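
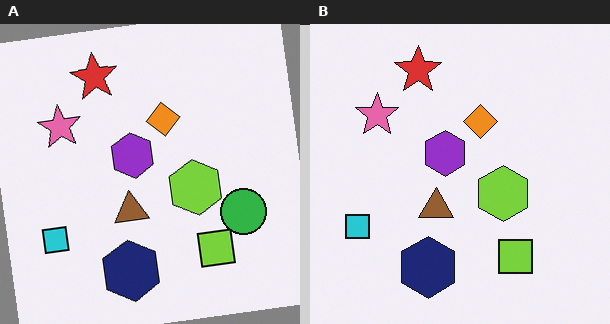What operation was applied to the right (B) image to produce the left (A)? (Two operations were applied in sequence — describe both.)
The image was rotated counter-clockwise by a slight angle, then overlaid with an additional green circle.

Every shape is tilted by the same angle and the image corners show triangular fill wedges — a whole-image rotation by a non-right angle. A green circle appears in the left (A) image that is absent from the right (B).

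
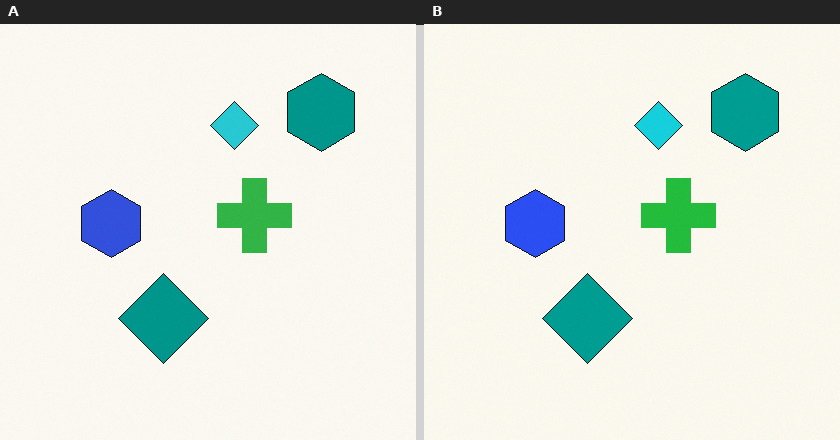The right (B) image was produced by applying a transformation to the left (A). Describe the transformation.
This is the original image slightly oversaturated.

All colors are more vivid — a global saturation change.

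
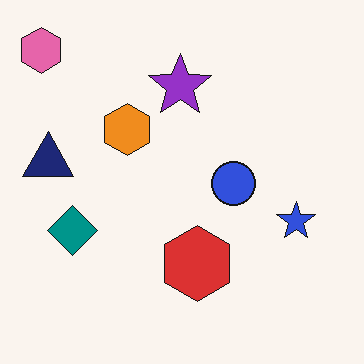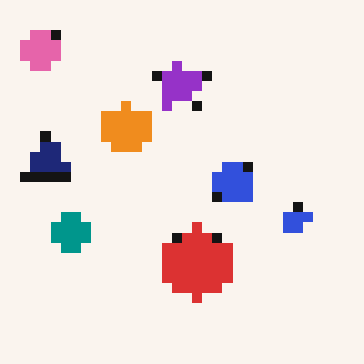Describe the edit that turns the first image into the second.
This is the original image heavily pixelated into large blocks.

Shapes are reduced to large square blocks; fine edges and outlines are lost — a downscale-then-upscale (mosaic) effect.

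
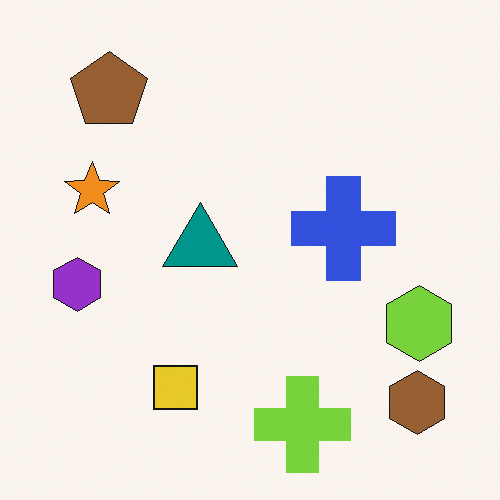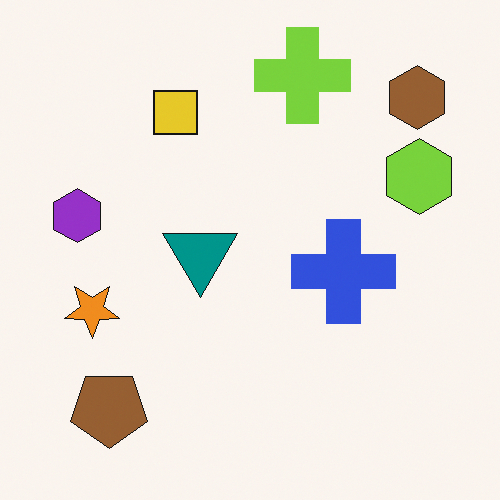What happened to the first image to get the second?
Flipped vertically (top ↔ bottom).

The lime cross is in the bottom of the first image and the top of the second — shapes on opposite sides of the horizontal midline have swapped in a mirror flip.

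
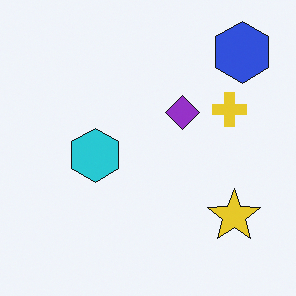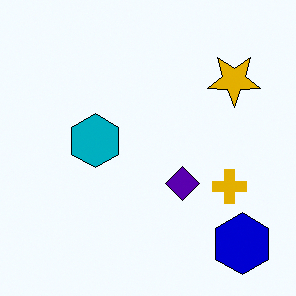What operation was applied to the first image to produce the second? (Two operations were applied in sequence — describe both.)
The image was flipped vertically (top ↔ bottom), then boosted in contrast.

The blue hexagon is in the top-right of the first image and the bottom-right of the second — shapes on opposite sides of the horizontal midline have swapped in a mirror flip. Tones are pushed away from mid-grey across the whole image — a global contrast change.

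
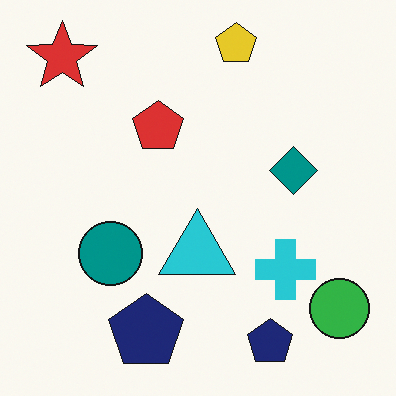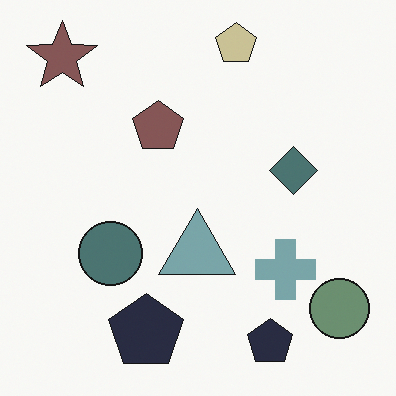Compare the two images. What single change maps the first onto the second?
The transformation is: heavily desaturated.

All colors are more muted and greyish — a global saturation change.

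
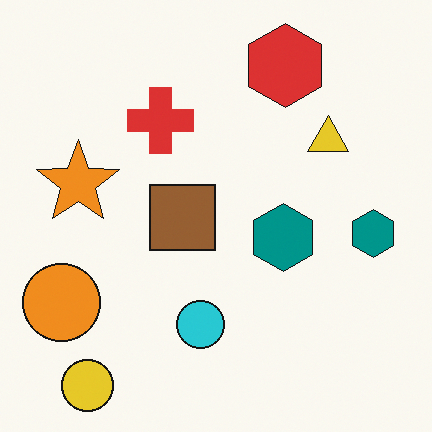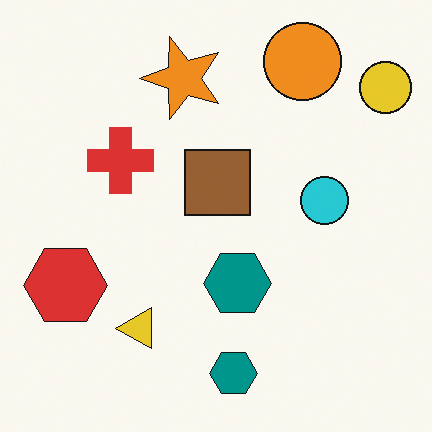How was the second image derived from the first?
It was transposed (reflected across the top-left ↔ bottom-right diagonal).

Shapes have swapped their row and column positions — what was in the top-right is now in the bottom-left — a diagonal reflection.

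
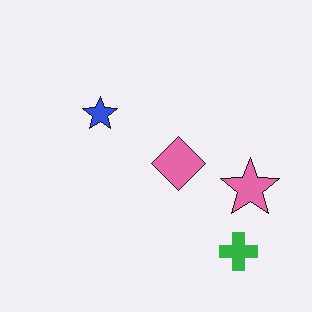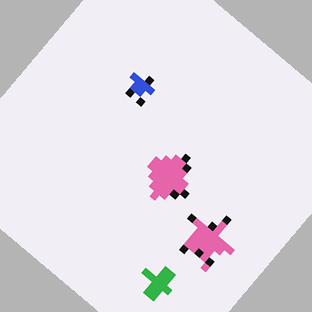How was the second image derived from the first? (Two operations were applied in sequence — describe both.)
The second image is the first pixelated into visible square blocks, then rotated clockwise by a large amount — several tens of degrees.

Shapes are reduced to large square blocks; fine edges and outlines are lost — a downscale-then-upscale (mosaic) effect. Every shape is tilted by the same angle and the image corners show triangular fill wedges — a whole-image rotation by a non-right angle.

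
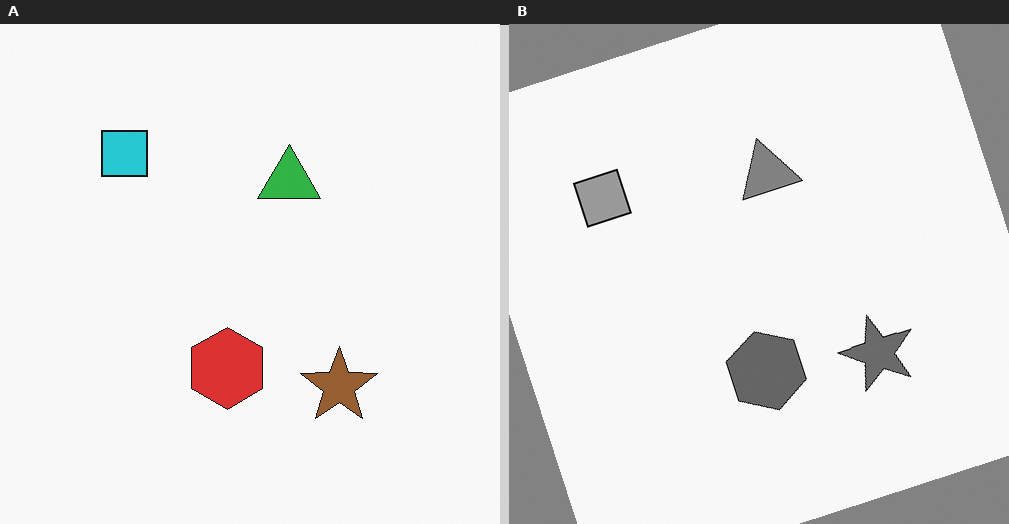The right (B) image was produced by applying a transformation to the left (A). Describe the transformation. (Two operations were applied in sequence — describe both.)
Rotated counter-clockwise by a moderate amount, then converted to grayscale.

Every shape is tilted by the same angle and the image corners show triangular fill wedges — a whole-image rotation by a non-right angle. All color is removed — every shape is now a shade of grey.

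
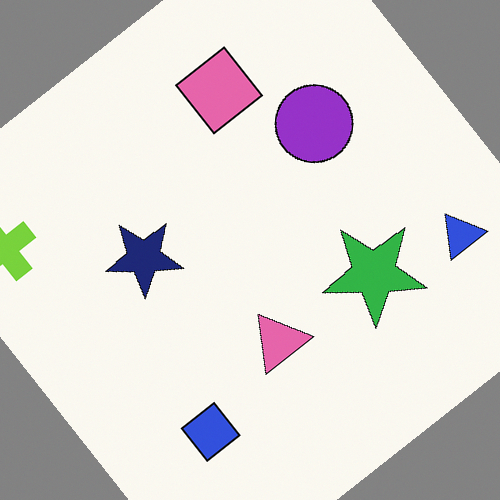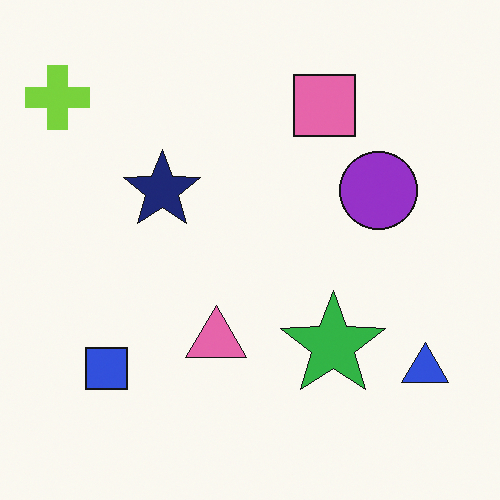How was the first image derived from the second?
It was rotated counter-clockwise by a large amount — several tens of degrees.

Every shape is tilted by the same angle and the image corners show triangular fill wedges — a whole-image rotation by a non-right angle.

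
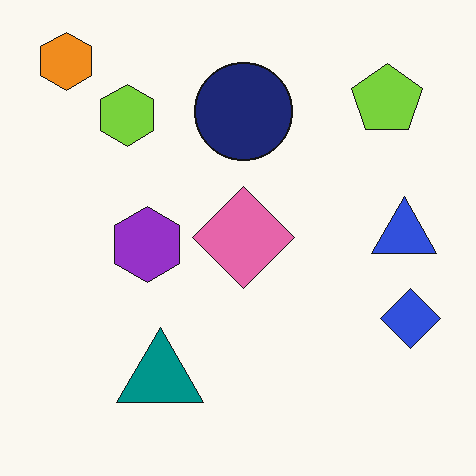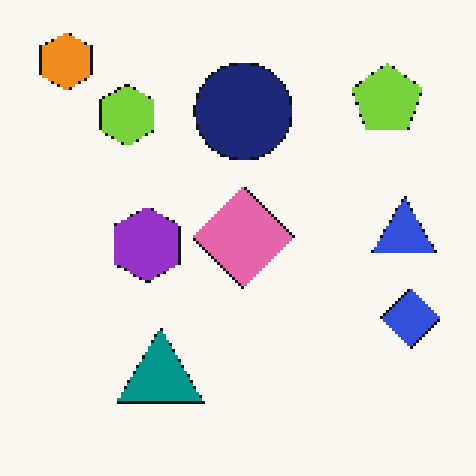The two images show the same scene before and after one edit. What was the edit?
The image was lightly pixelated (a mild mosaic effect).

Shapes are reduced to large square blocks; fine edges and outlines are lost — a downscale-then-upscale (mosaic) effect.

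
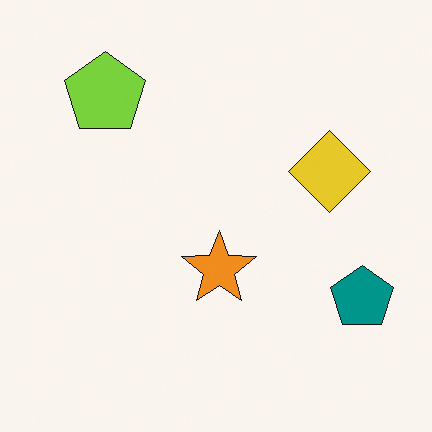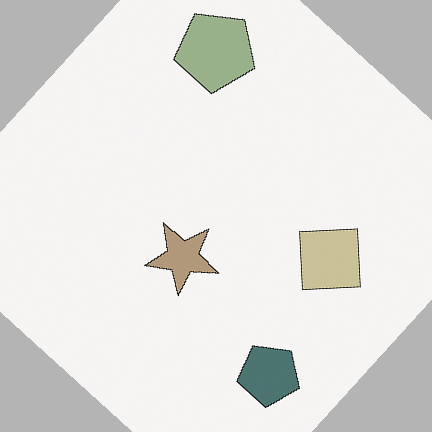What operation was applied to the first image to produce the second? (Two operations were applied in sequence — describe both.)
The second image is the first made much more muted (saturation change), then rotated clockwise by a large amount — several tens of degrees.

All colors are more muted and greyish — a global saturation change. Every shape is tilted by the same angle and the image corners show triangular fill wedges — a whole-image rotation by a non-right angle.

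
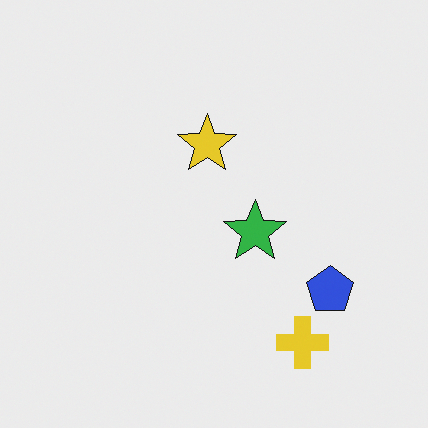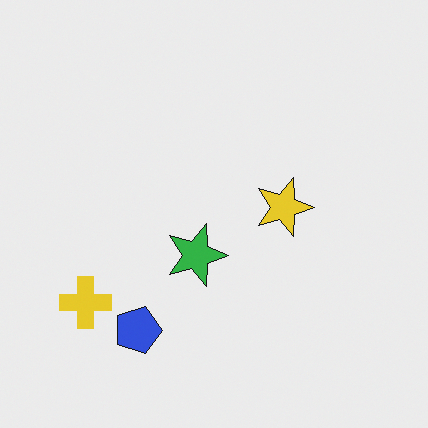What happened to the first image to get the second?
It was rotated 90° clockwise.

The yellow cross sits in the bottom-right of the first image and the bottom-left of the second — consistent with a whole-image 90° clockwise rotation.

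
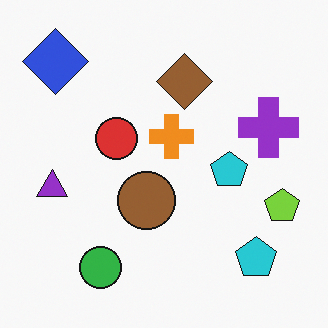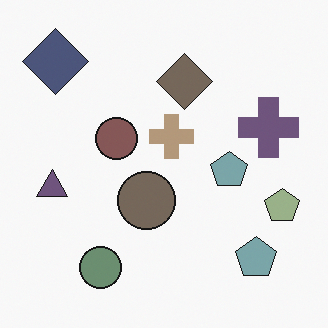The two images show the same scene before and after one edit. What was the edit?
This is the original image made much more muted (saturation change).

All colors are more muted and greyish — a global saturation change.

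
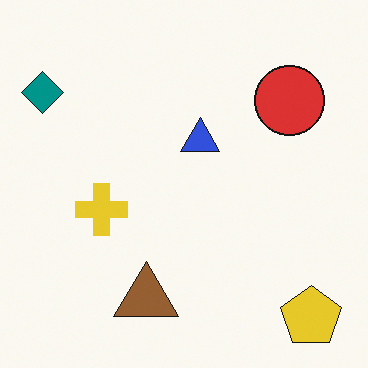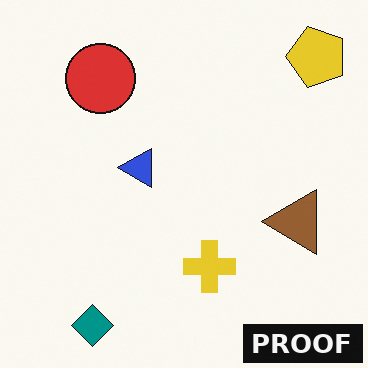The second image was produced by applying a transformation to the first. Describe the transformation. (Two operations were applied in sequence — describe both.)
This is the original image rotated 90° counter-clockwise, then watermarked with the text "PROOF" in the lower-right corner.

The yellow pentagon sits in the bottom-right of the first image and the top-right of the second — consistent with a whole-image 90° counter-clockwise rotation. A dark label reading "PROOF" appears in the lower-right corner.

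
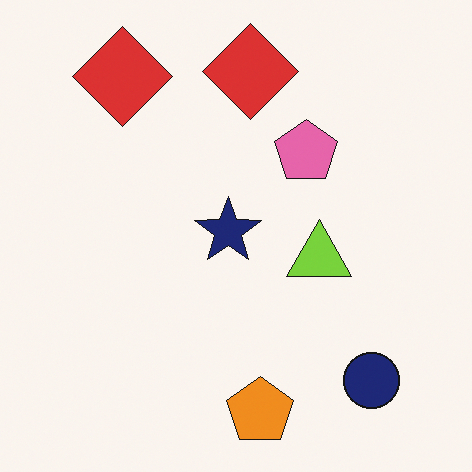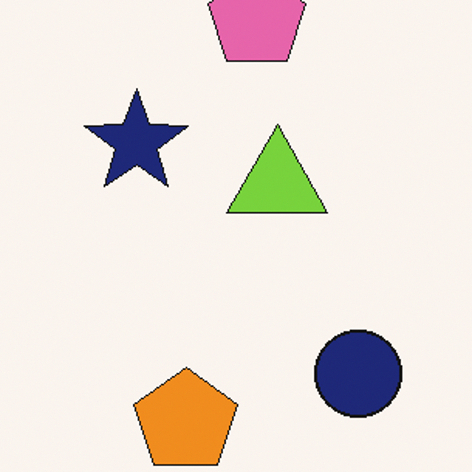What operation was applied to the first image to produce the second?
Cropped slightly and scaled back up.

The visible shapes are larger and the field of view is narrower; shapes near the original edges may be partly or wholly outside the frame — a crop-and-rescale.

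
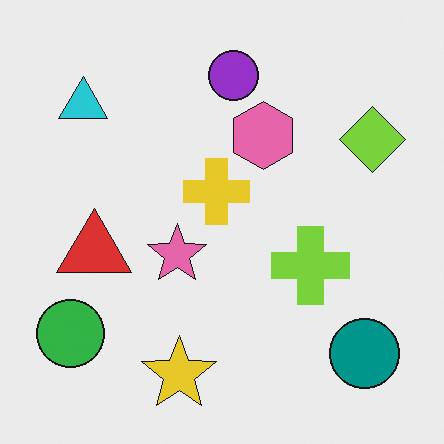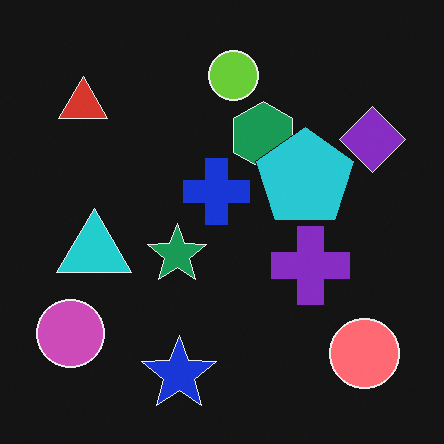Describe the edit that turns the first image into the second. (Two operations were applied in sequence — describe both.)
Color-inverted (negative), then overlaid with an additional cyan pentagon.

The light background has become dark and every shape's color is its complement — a photographic negative. A cyan pentagon appears in the second image that is absent from the first.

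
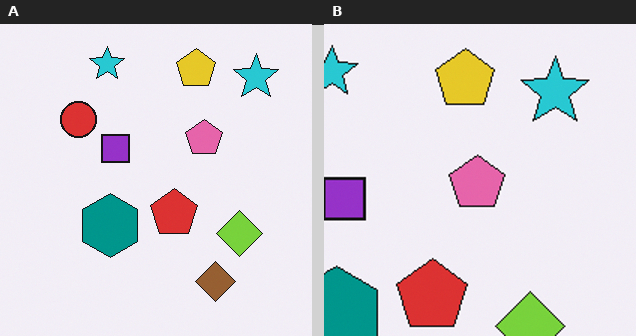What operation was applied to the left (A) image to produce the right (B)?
The right (B) image is the left (A) cropped to a modestly smaller region and rescaled.

The visible shapes are larger and the field of view is narrower; shapes near the original edges may be partly or wholly outside the frame — a crop-and-rescale.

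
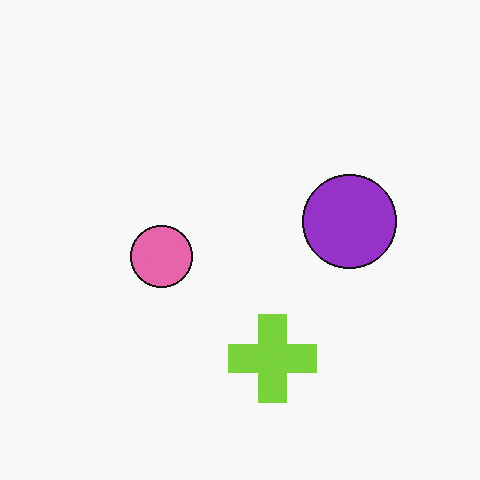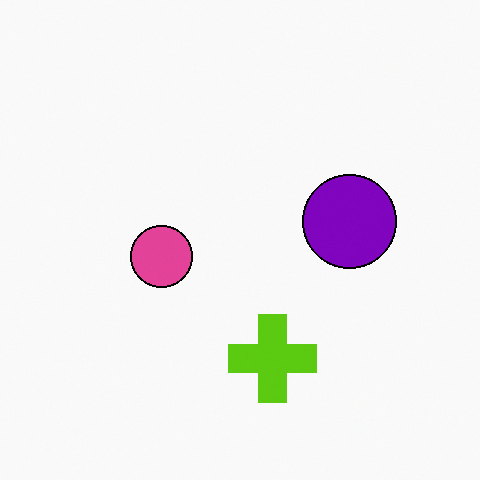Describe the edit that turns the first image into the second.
This is the original image given slightly increased contrast.

Tones are pushed away from mid-grey across the whole image — a global contrast change.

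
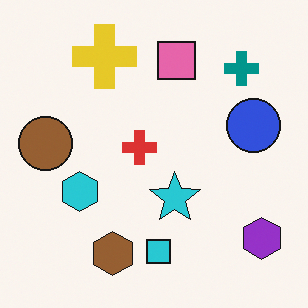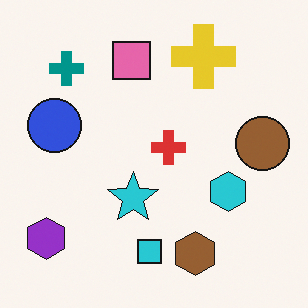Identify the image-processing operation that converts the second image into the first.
This is the original image flipped horizontally (left ↔ right).

The purple hexagon is in the bottom-left of the second image and the bottom-right of the first — shapes on opposite sides of the vertical midline have swapped in a mirror flip.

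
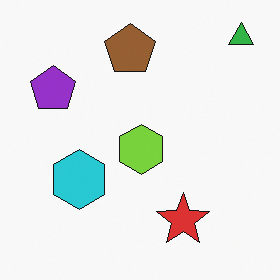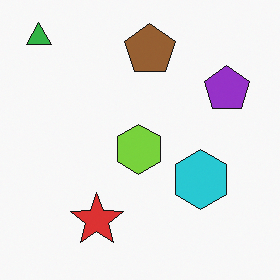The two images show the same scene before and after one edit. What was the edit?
This is the original image flipped horizontally (left ↔ right).

The green triangle is in the top-right of the first image and the top-left of the second — shapes on opposite sides of the vertical midline have swapped in a mirror flip.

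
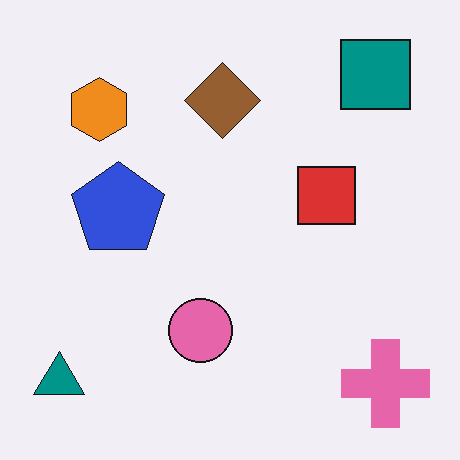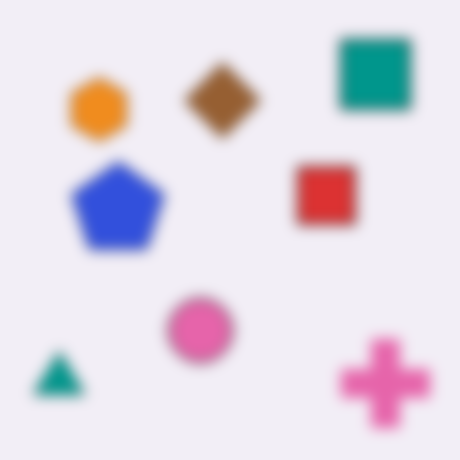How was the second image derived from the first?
Strongly gaussian-blurred.

Shape edges and outlines are uniformly softened across the whole image.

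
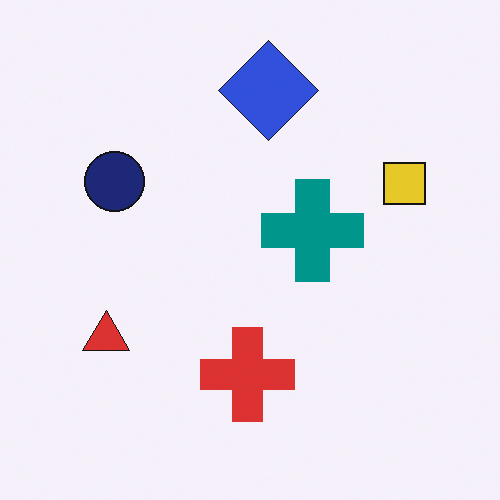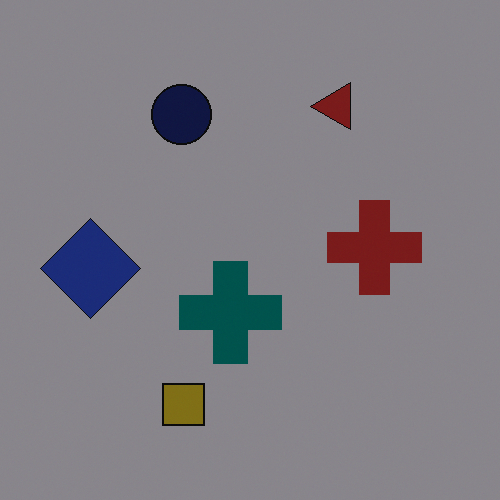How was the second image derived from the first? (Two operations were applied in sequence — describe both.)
The second image is the first substantially darkened, then transposed (reflected across the top-left ↔ bottom-right diagonal).

Every pixel — background and shapes alike — is uniformly darkened. Shapes have swapped their row and column positions — what was in the top-right is now in the bottom-left — a diagonal reflection.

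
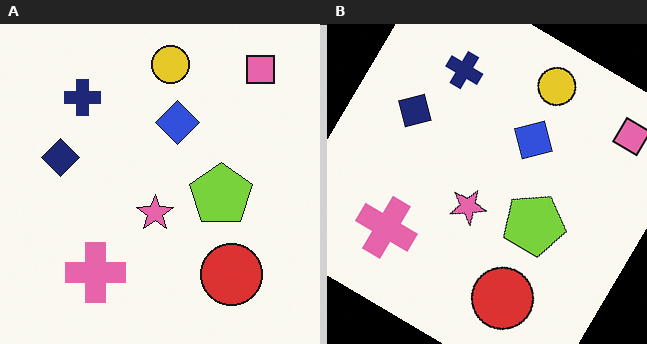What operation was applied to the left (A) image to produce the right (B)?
The image was rotated clockwise by a large amount — several tens of degrees.

Every shape is tilted by the same angle and the image corners show triangular fill wedges — a whole-image rotation by a non-right angle.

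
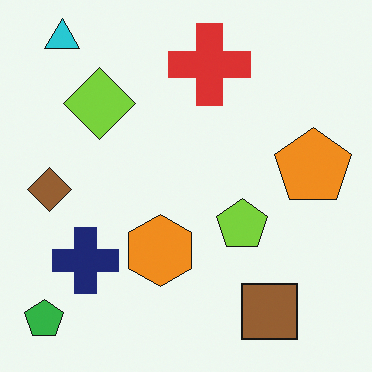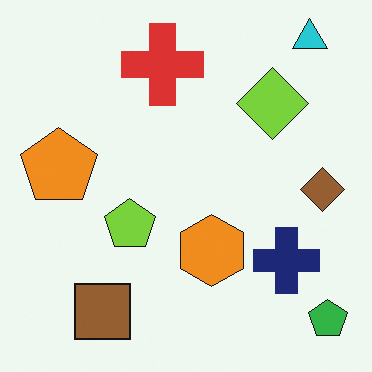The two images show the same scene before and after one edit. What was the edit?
The transformation is: flipped horizontally (left ↔ right).

The green pentagon is in the bottom-left of the first image and the bottom-right of the second — shapes on opposite sides of the vertical midline have swapped in a mirror flip.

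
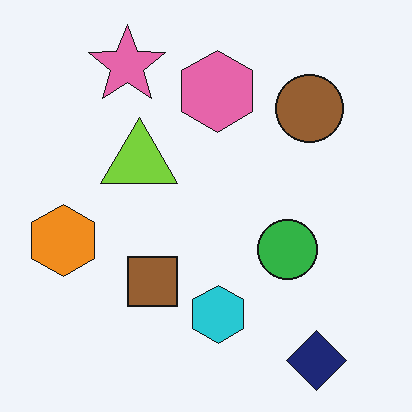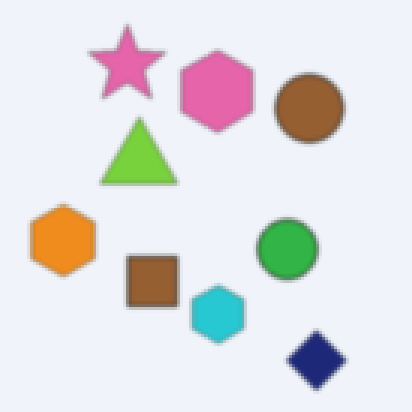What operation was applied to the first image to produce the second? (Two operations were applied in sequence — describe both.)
Given a subtle gaussian blur, then mildly pixelated.

Shape edges and outlines are uniformly softened across the whole image. Shapes are reduced to large square blocks; fine edges and outlines are lost — a downscale-then-upscale (mosaic) effect.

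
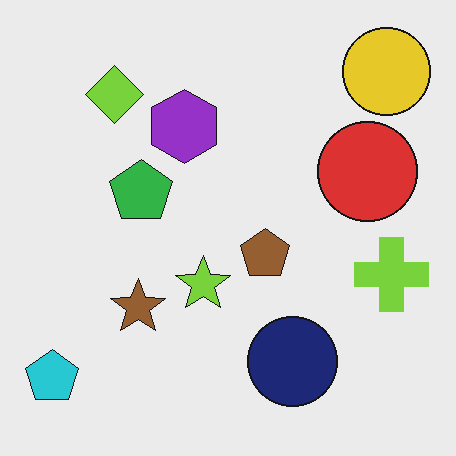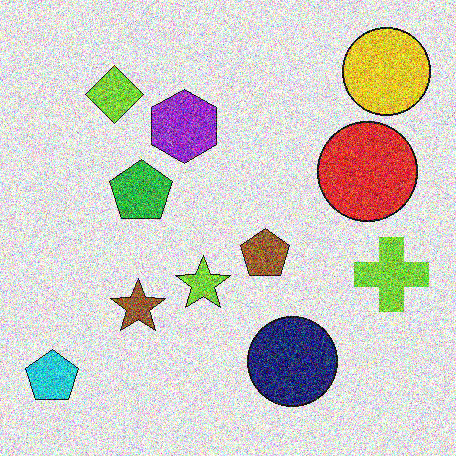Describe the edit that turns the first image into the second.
Degraded with strong gaussian noise.

Random speckle covers the whole image, including the flat background.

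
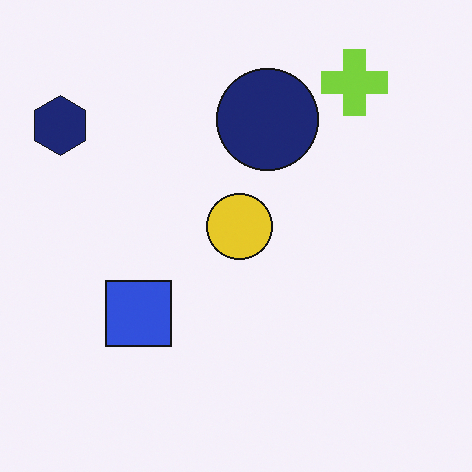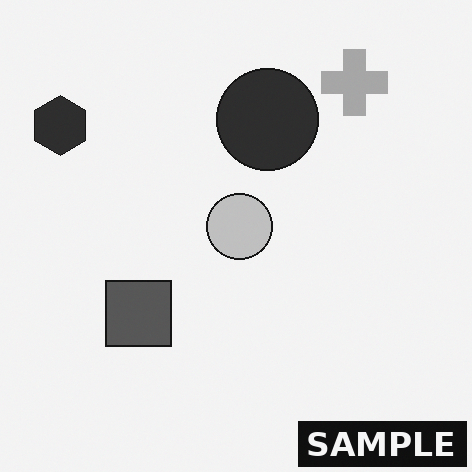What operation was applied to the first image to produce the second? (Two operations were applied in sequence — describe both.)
The image was converted to grayscale, then watermarked with the text "SAMPLE" in the lower-right corner.

All color is removed — every shape is now a shade of grey. A dark label reading "SAMPLE" appears in the lower-right corner.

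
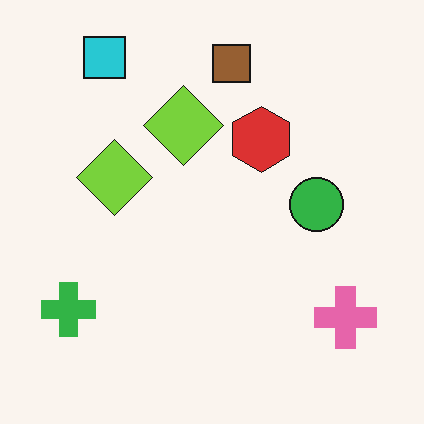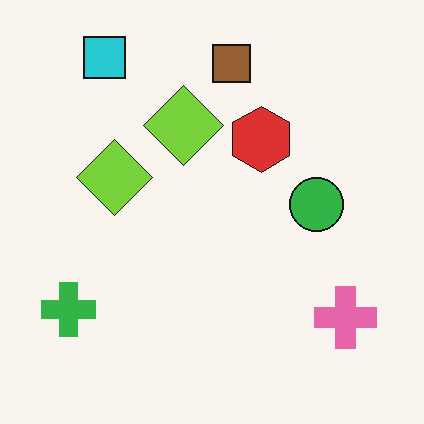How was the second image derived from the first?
This is the original image JPEG-compressed with visible artifacts.

Blocky 8×8 compression artifacts appear around shape edges and the flat background shows ringing — characteristic JPEG degradation.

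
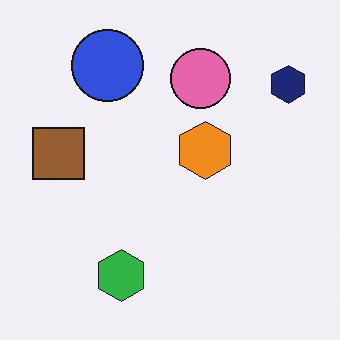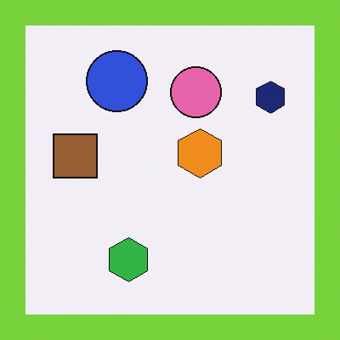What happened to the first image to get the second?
The image was framed with a lime border.

A solid lime frame runs around the edge of the second image, with the content slightly shrunk inside it.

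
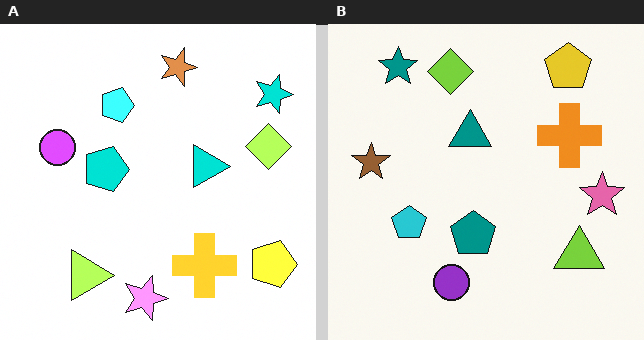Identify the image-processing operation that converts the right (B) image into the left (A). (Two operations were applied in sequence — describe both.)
The left (A) image is the right (B) rotated 90° clockwise, then noticeably brightened.

The teal star sits in the top-left of the right (B) image and the top-right of the left (A) — consistent with a whole-image 90° clockwise rotation. Every pixel — background and shapes alike — is uniformly brightened.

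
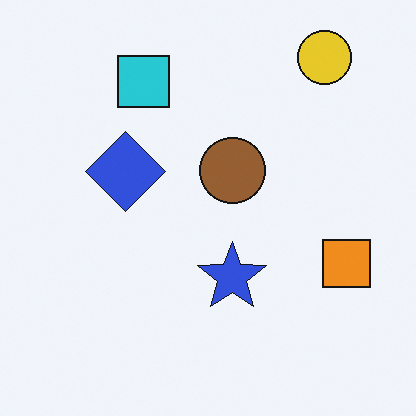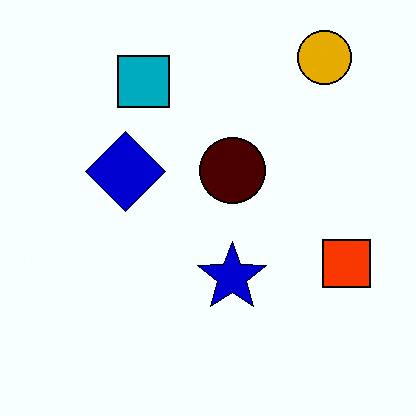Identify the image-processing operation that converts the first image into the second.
The transformation is: boosted in contrast.

Tones are pushed away from mid-grey across the whole image — a global contrast change.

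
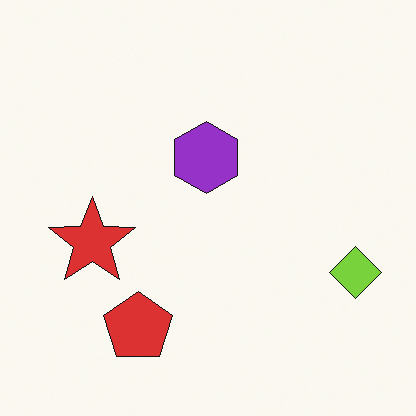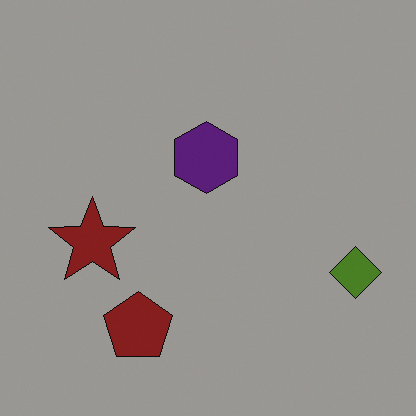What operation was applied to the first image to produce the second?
It was darkened a lot.

Every pixel — background and shapes alike — is uniformly darkened.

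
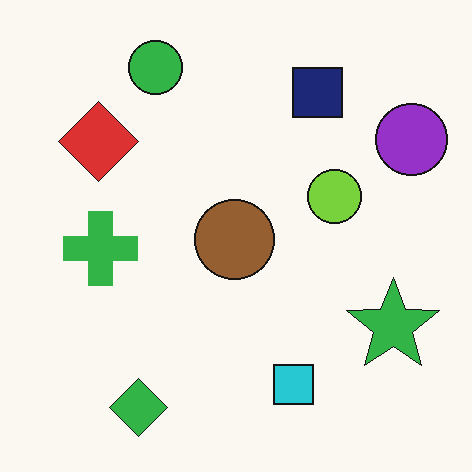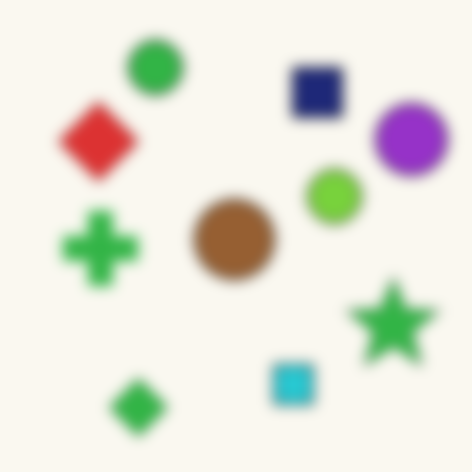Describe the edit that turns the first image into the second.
Heavily blurred.

Shape edges and outlines are uniformly softened across the whole image.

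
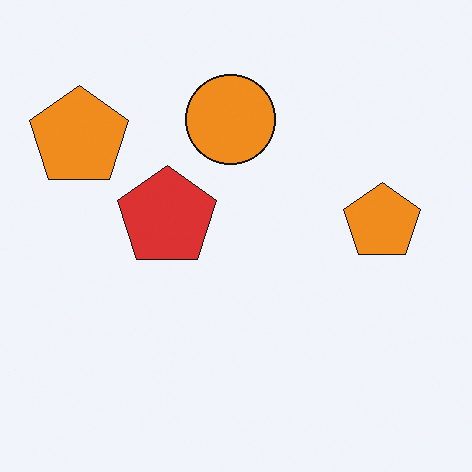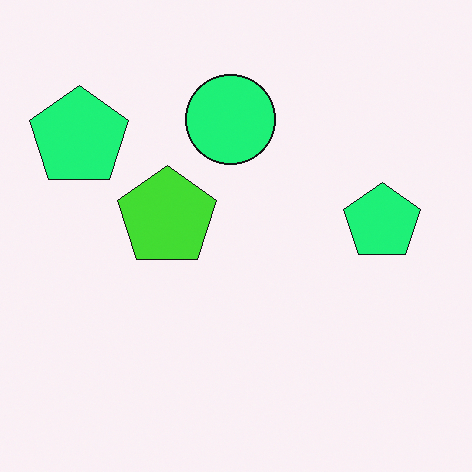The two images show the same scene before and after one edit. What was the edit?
Hue-shifted through roughly a third of the color wheel.

Every shape's color has rotated by the same amount around the hue wheel — a uniform hue shift.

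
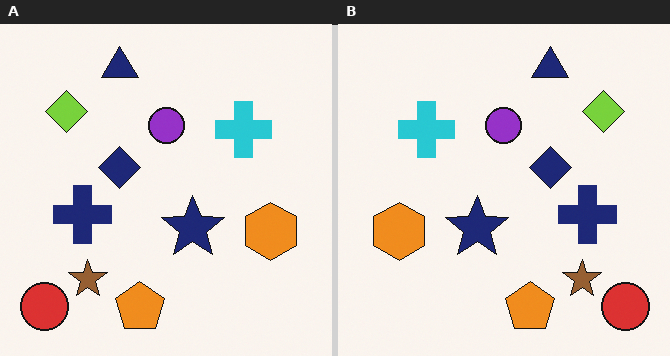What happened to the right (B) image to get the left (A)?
This is the original image flipped horizontally (left ↔ right).

The red circle is in the bottom-right of the right (B) image and the bottom-left of the left (A) — shapes on opposite sides of the vertical midline have swapped in a mirror flip.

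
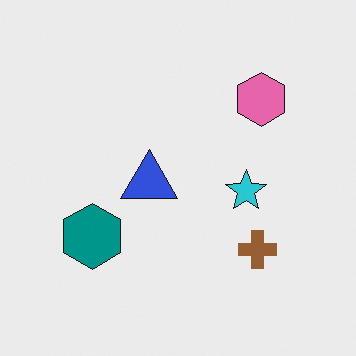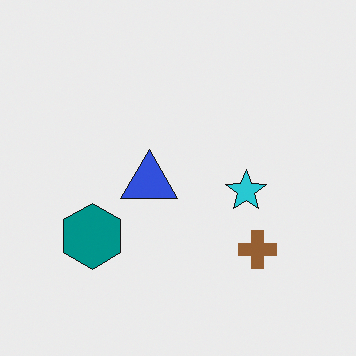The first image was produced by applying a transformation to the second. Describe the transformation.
Overlaid with an additional pink hexagon.

A pink hexagon appears in the first image that is absent from the second.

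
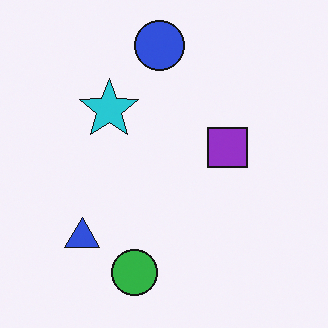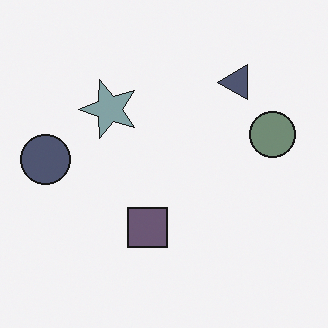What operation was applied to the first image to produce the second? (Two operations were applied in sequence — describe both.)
The transformation is: heavily desaturated, then transposed (reflected across the top-left ↔ bottom-right diagonal).

All colors are more muted and greyish — a global saturation change. Shapes have swapped their row and column positions — what was in the top-right is now in the bottom-left — a diagonal reflection.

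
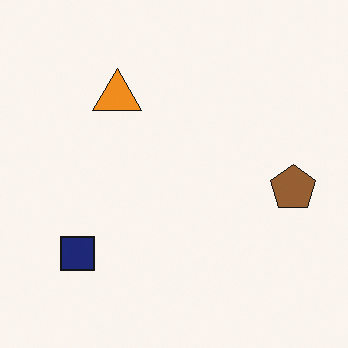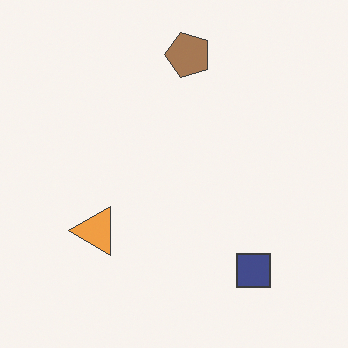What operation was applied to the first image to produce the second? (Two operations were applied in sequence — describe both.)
The image was rotated 90° counter-clockwise, then given slightly reduced contrast.

The navy square sits in the bottom-left of the first image and the bottom-right of the second — consistent with a whole-image 90° counter-clockwise rotation. Tones are pushed toward mid-grey across the whole image — a global contrast change.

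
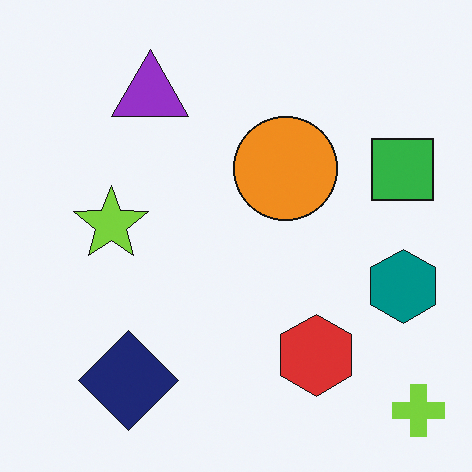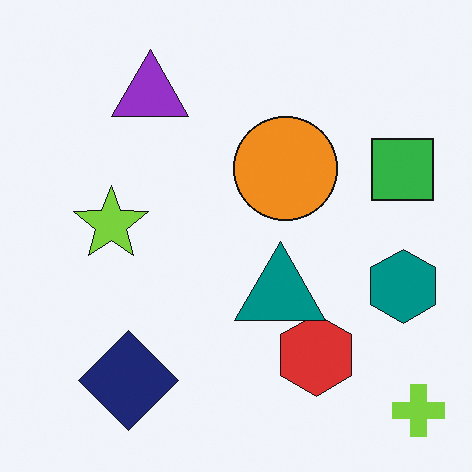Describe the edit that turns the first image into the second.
Overlaid with an additional teal triangle.

A teal triangle appears in the second image that is absent from the first.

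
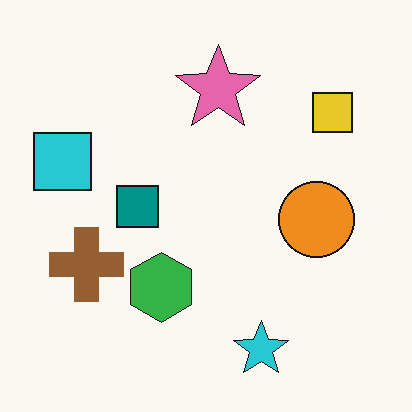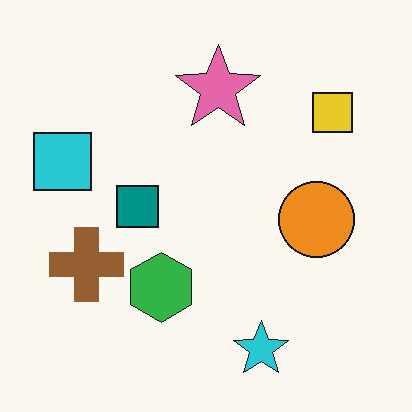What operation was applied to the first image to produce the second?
It was JPEG-compressed with visible artifacts.

Blocky 8×8 compression artifacts appear around shape edges and the flat background shows ringing — characteristic JPEG degradation.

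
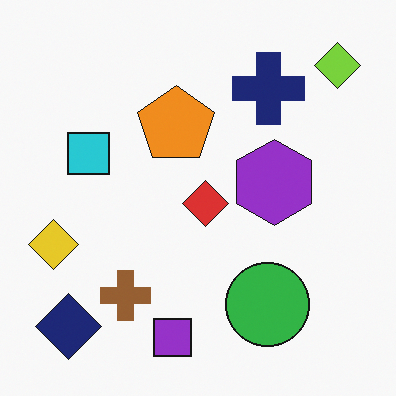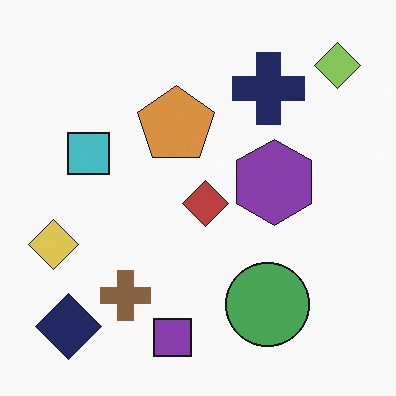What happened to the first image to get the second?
The transformation is: slightly desaturated.

All colors are more muted and greyish — a global saturation change.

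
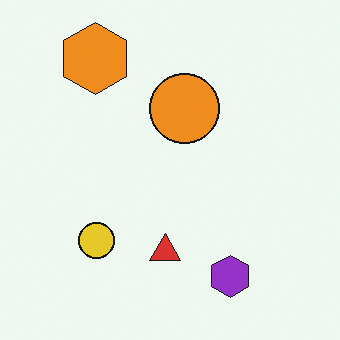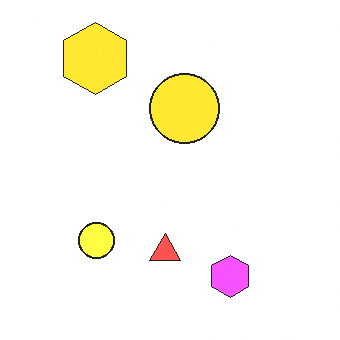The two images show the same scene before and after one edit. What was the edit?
It was substantially brightened.

Every pixel — background and shapes alike — is uniformly brightened.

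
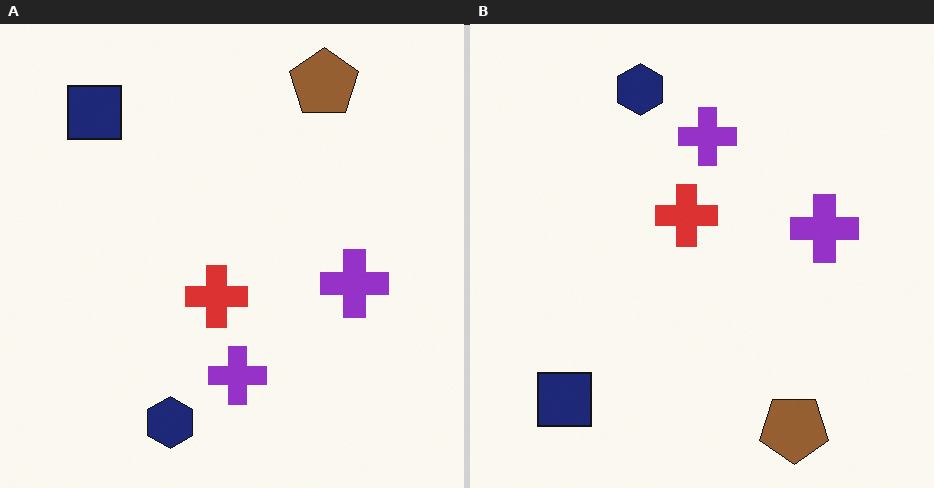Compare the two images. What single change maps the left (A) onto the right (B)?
The transformation is: flipped vertically (top ↔ bottom).

The brown pentagon is in the top-right of the left (A) image and the bottom-right of the right (B) — shapes on opposite sides of the horizontal midline have swapped in a mirror flip.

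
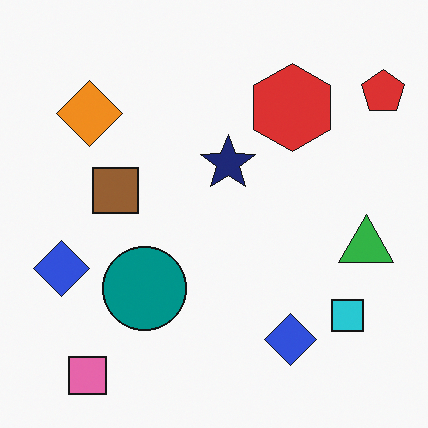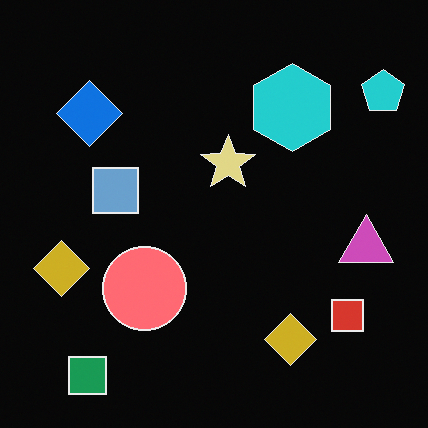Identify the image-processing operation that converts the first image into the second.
The second image is the first color-inverted (negative).

The light background has become dark and every shape's color is its complement — a photographic negative.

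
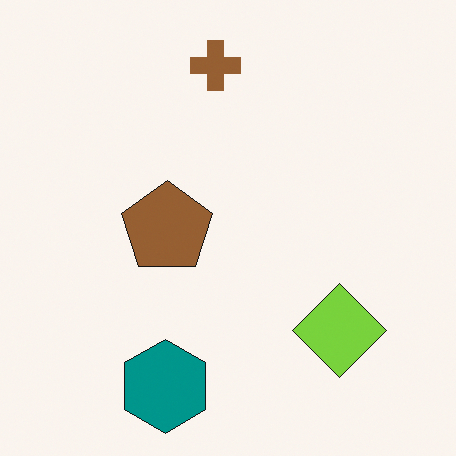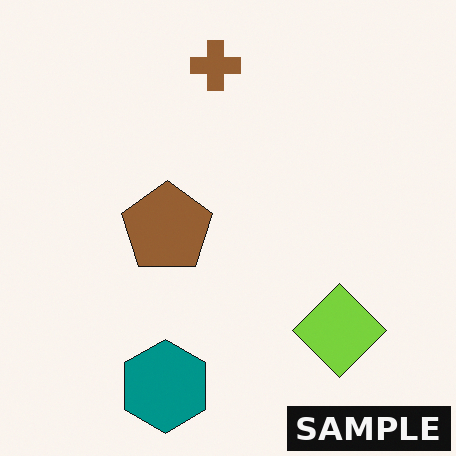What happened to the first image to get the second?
Watermarked with the text "SAMPLE" in the lower-right corner.

A dark label reading "SAMPLE" appears in the lower-right corner.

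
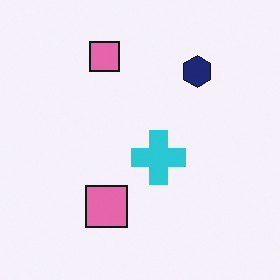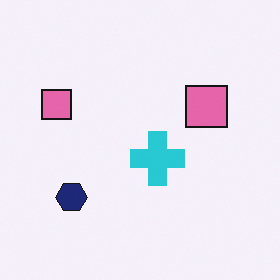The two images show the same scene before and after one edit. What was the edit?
This is the original image transposed (reflected across the top-left ↔ bottom-right diagonal).

Shapes have swapped their row and column positions — what was in the top-right is now in the bottom-left — a diagonal reflection.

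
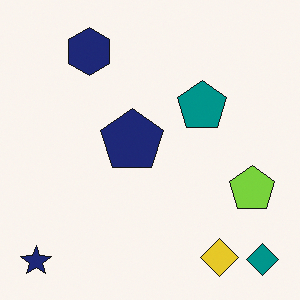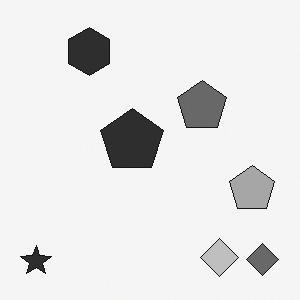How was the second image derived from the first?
The transformation is: converted to grayscale.

All color is removed — every shape is now a shade of grey.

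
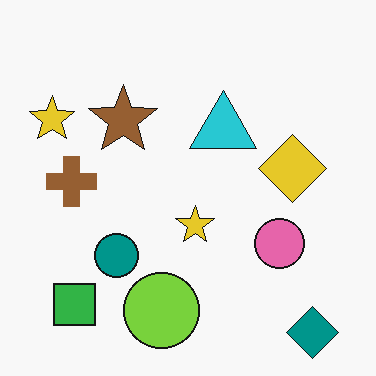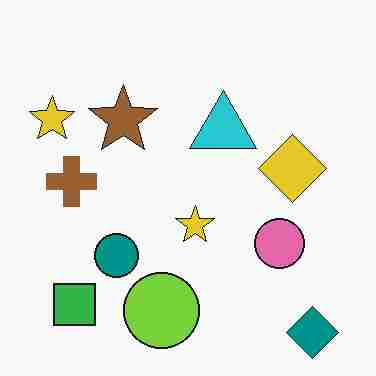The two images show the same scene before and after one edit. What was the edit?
The second image is the first heavily JPEG-compressed with obvious blocking artifacts.

Blocky 8×8 compression artifacts appear around shape edges and the flat background shows ringing — characteristic JPEG degradation.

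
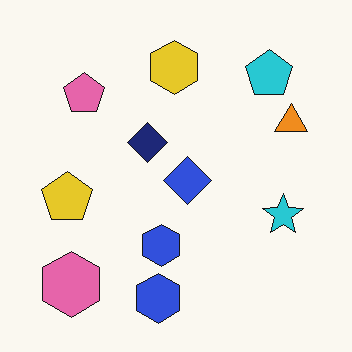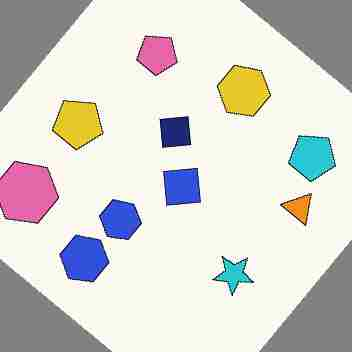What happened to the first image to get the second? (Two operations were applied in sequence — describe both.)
The second image is the first rotated clockwise by a large amount — several tens of degrees, then degraded with heavy JPEG compression.

Every shape is tilted by the same angle and the image corners show triangular fill wedges — a whole-image rotation by a non-right angle. Blocky 8×8 compression artifacts appear around shape edges and the flat background shows ringing — characteristic JPEG degradation.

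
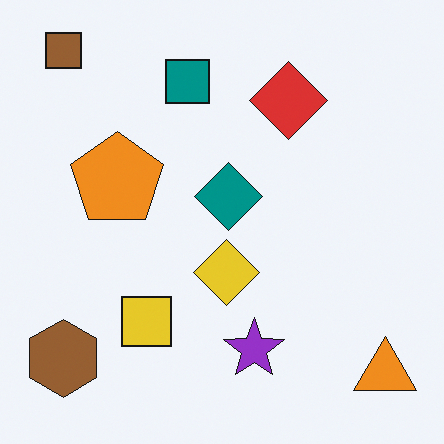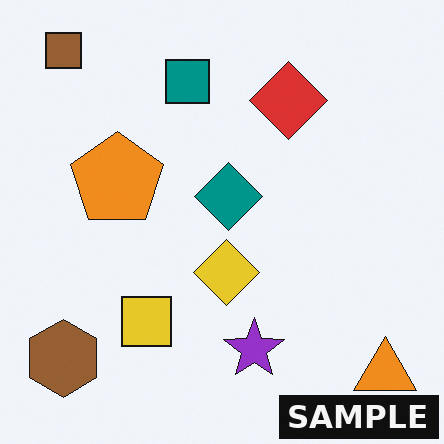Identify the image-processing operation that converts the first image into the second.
It was watermarked with the text "SAMPLE" in the lower-right corner.

A dark label reading "SAMPLE" appears in the lower-right corner.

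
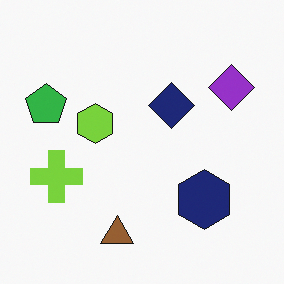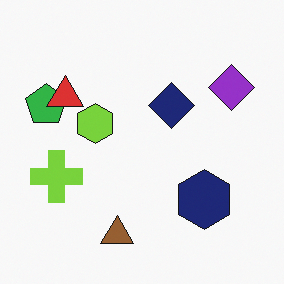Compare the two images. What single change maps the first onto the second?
The second image is the first overlaid with an additional red triangle.

A red triangle appears in the second image that is absent from the first.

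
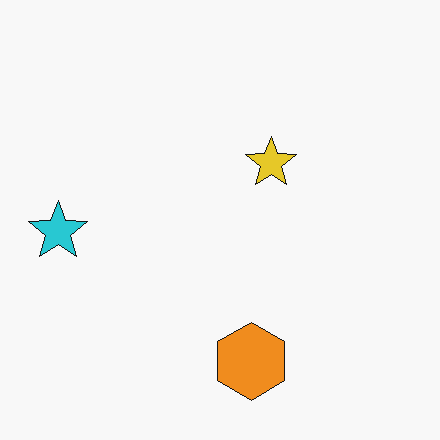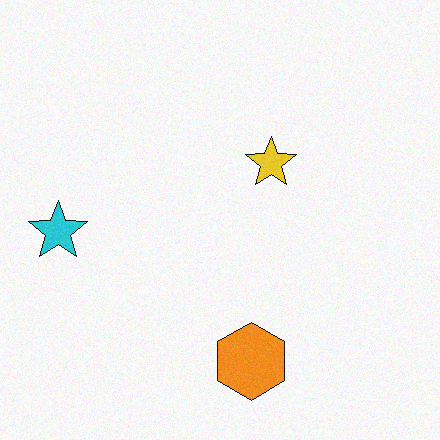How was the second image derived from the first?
This is the original image degraded with light additive noise.

Random speckle covers the whole image, including the flat background.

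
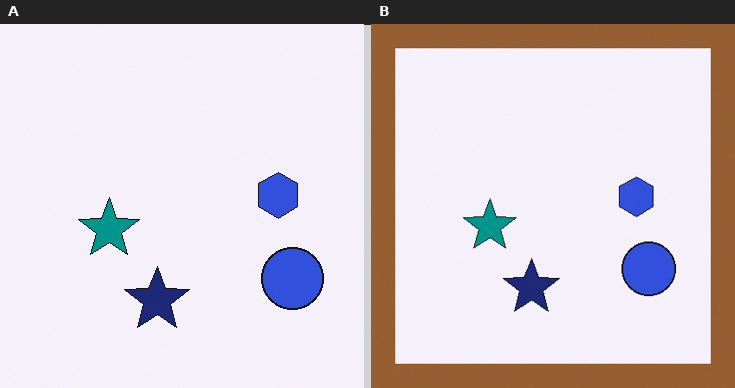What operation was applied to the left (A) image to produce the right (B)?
The right (B) image is the left (A) framed with a brown border.

A solid brown frame runs around the edge of the right (B) image, with the content slightly shrunk inside it.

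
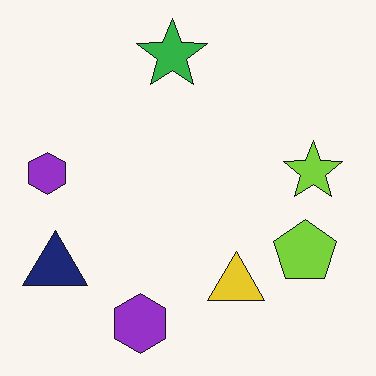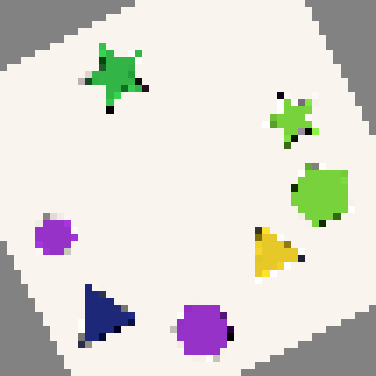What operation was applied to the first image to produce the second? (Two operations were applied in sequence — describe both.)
Rotated counter-clockwise by a moderate amount, then pixelated into visible square blocks.

Every shape is tilted by the same angle and the image corners show triangular fill wedges — a whole-image rotation by a non-right angle. Shapes are reduced to large square blocks; fine edges and outlines are lost — a downscale-then-upscale (mosaic) effect.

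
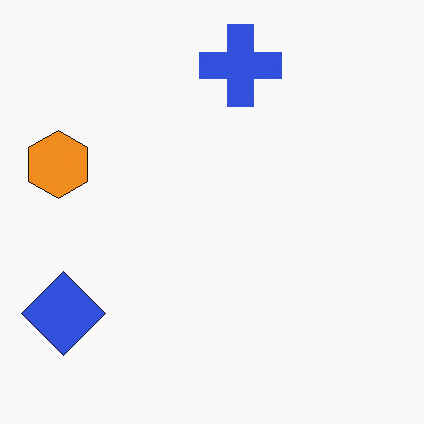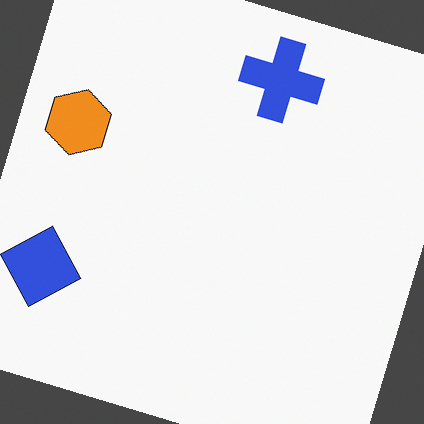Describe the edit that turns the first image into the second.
Rotated clockwise by a clearly visible amount.

Every shape is tilted by the same angle and the image corners show triangular fill wedges — a whole-image rotation by a non-right angle.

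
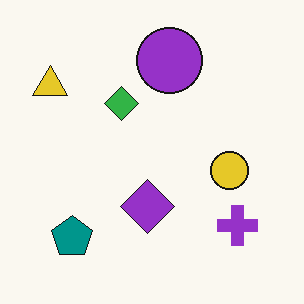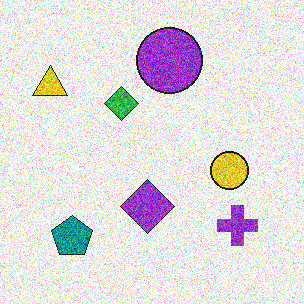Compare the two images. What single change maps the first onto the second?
The image was degraded with a thick layer of grain.

Random speckle covers the whole image, including the flat background.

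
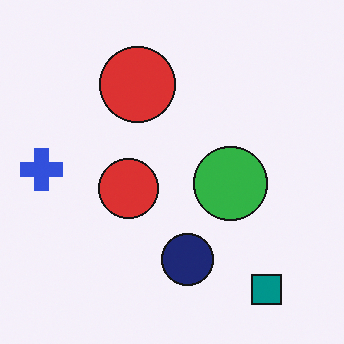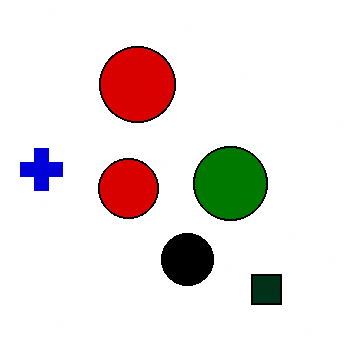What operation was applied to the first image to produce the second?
It was boosted in contrast.

Tones are pushed away from mid-grey across the whole image — a global contrast change.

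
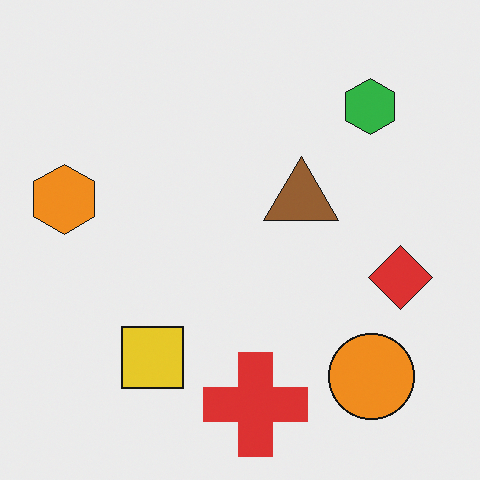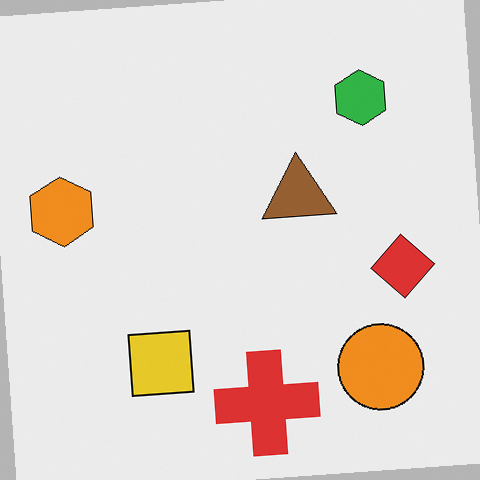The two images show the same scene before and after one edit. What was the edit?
The image was rotated counter-clockwise by a slight angle.

Every shape is tilted by the same angle and the image corners show triangular fill wedges — a whole-image rotation by a non-right angle.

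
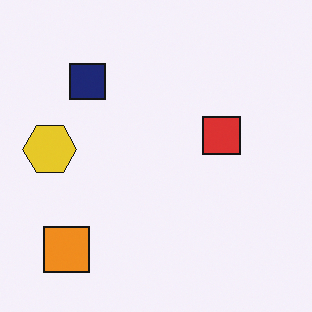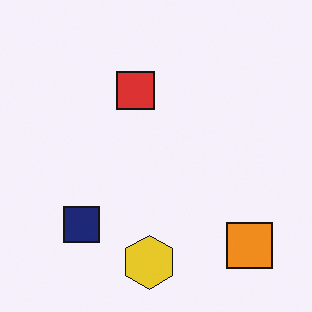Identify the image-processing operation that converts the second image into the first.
Rotated 90° clockwise.

The orange square sits in the bottom-right of the second image and the bottom-left of the first — consistent with a whole-image 90° clockwise rotation.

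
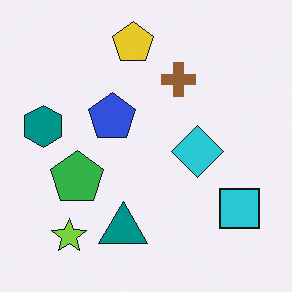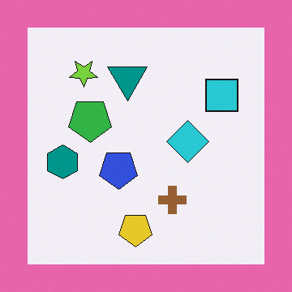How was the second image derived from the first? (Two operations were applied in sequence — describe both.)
The transformation is: flipped vertically (top ↔ bottom), then framed with a pink border.

The yellow pentagon is in the top of the first image and the bottom of the second — shapes on opposite sides of the horizontal midline have swapped in a mirror flip. A solid pink frame runs around the edge of the second image, with the content slightly shrunk inside it.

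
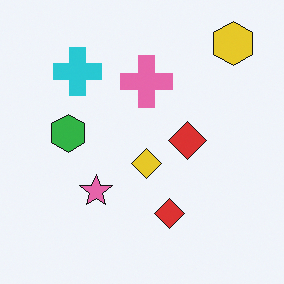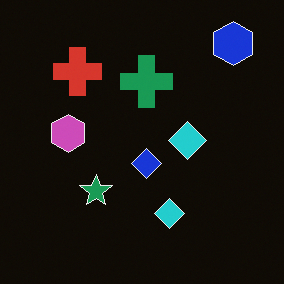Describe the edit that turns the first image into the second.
It was color-inverted (negative).

The light background has become dark and every shape's color is its complement — a photographic negative.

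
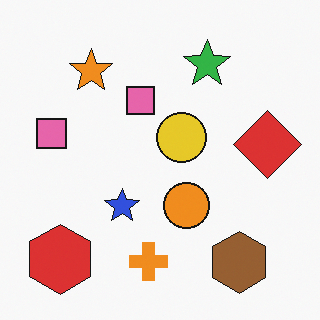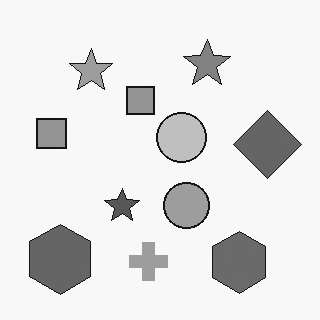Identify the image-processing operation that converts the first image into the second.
The image was converted to grayscale.

All color is removed — every shape is now a shade of grey.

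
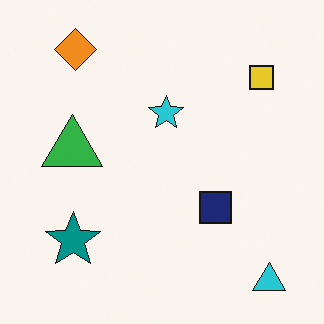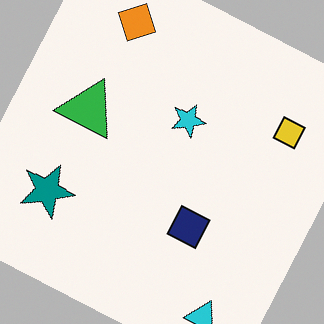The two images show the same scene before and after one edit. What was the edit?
The transformation is: rotated clockwise by a clearly visible amount.

Every shape is tilted by the same angle and the image corners show triangular fill wedges — a whole-image rotation by a non-right angle.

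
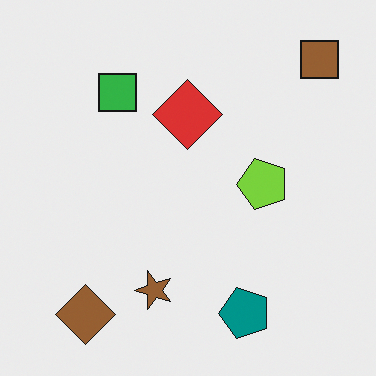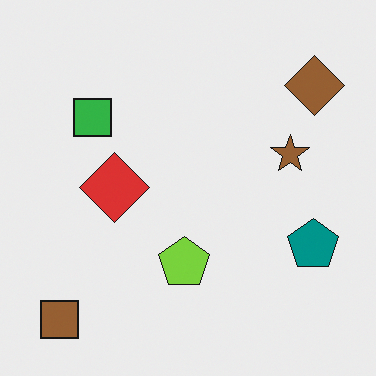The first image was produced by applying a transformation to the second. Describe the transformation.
Transposed (reflected across the top-left ↔ bottom-right diagonal).

Shapes have swapped their row and column positions — what was in the top-right is now in the bottom-left — a diagonal reflection.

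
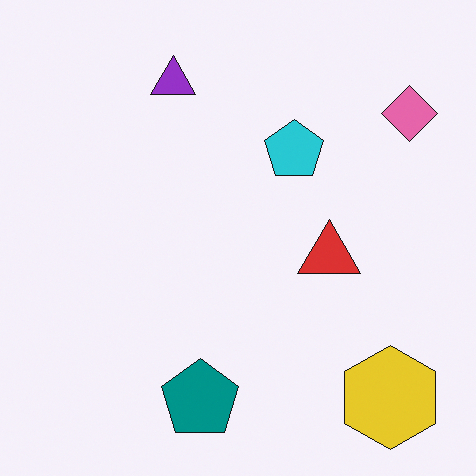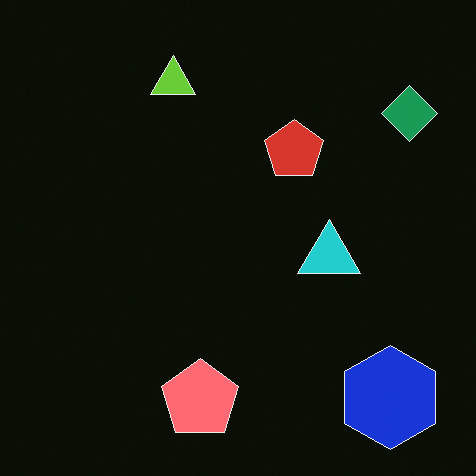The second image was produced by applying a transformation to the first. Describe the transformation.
The image was color-inverted (negative).

The light background has become dark and every shape's color is its complement — a photographic negative.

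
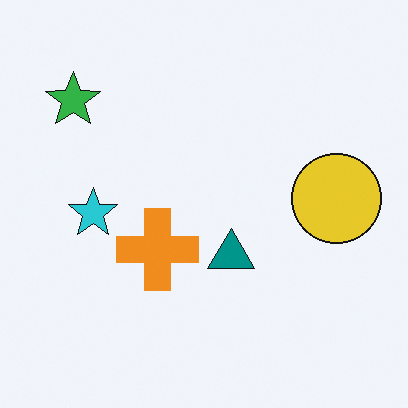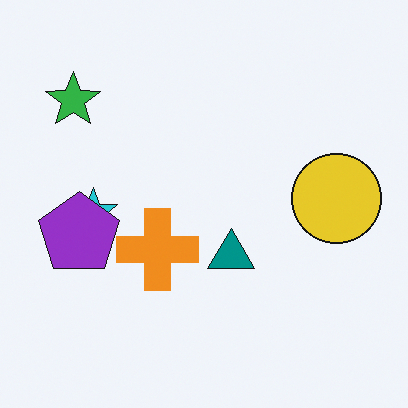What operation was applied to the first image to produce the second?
The second image is the first overlaid with an additional purple pentagon.

A purple pentagon appears in the second image that is absent from the first.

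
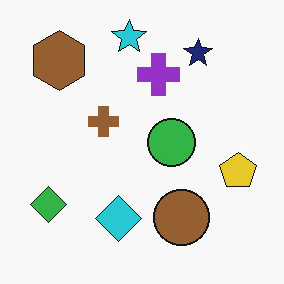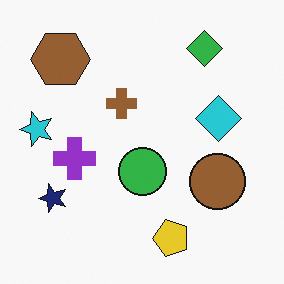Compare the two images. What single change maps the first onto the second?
The image was transposed (reflected across the top-left ↔ bottom-right diagonal).

Shapes have swapped their row and column positions — what was in the top-right is now in the bottom-left — a diagonal reflection.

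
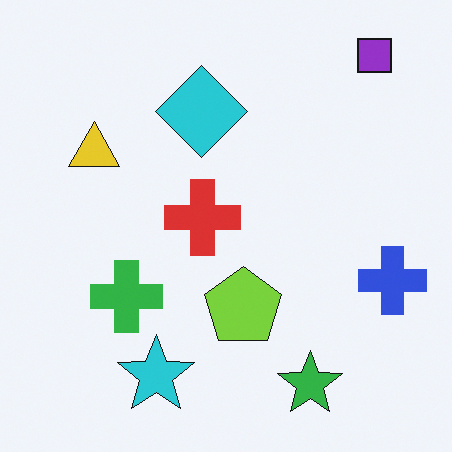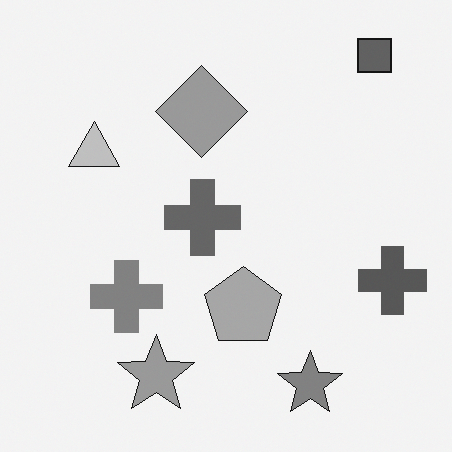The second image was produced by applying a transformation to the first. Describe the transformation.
Converted to grayscale.

All color is removed — every shape is now a shade of grey.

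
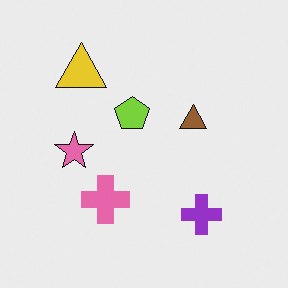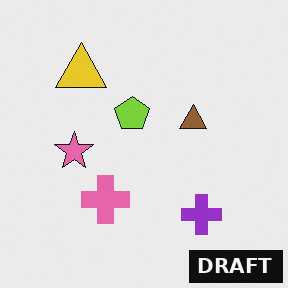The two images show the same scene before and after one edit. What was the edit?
The image was watermarked with the text "DRAFT" in the lower-right corner.

A dark label reading "DRAFT" appears in the lower-right corner.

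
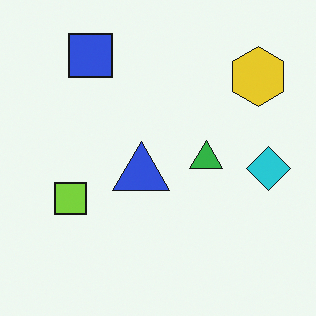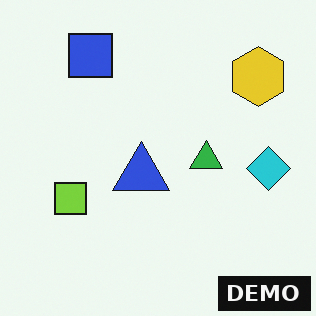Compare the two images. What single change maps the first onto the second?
This is the original image watermarked with the text "DEMO" in the lower-right corner.

A dark label reading "DEMO" appears in the lower-right corner.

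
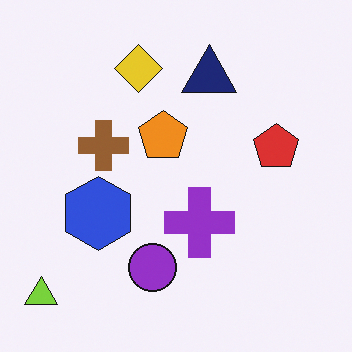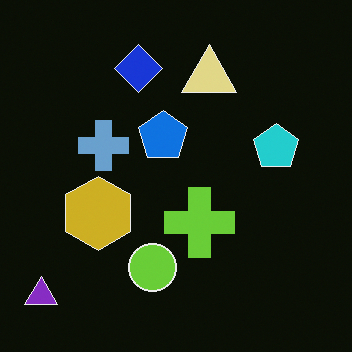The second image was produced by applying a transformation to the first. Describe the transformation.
This is the original image color-inverted (negative).

The light background has become dark and every shape's color is its complement — a photographic negative.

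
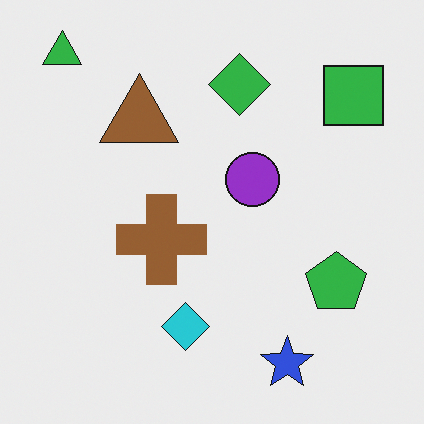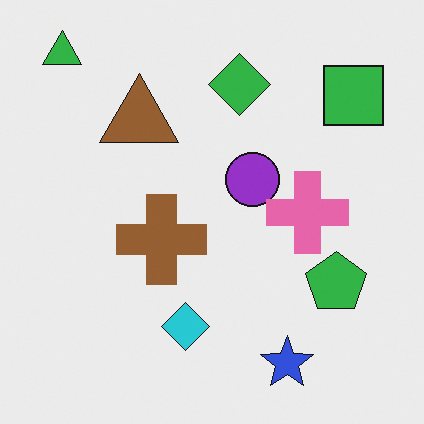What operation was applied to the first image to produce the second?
Overlaid with an additional pink cross.

A pink cross appears in the second image that is absent from the first.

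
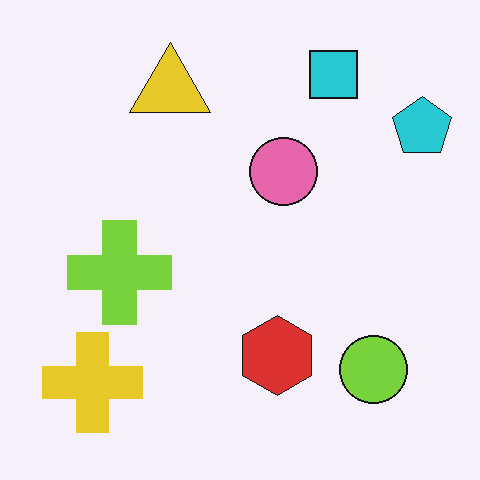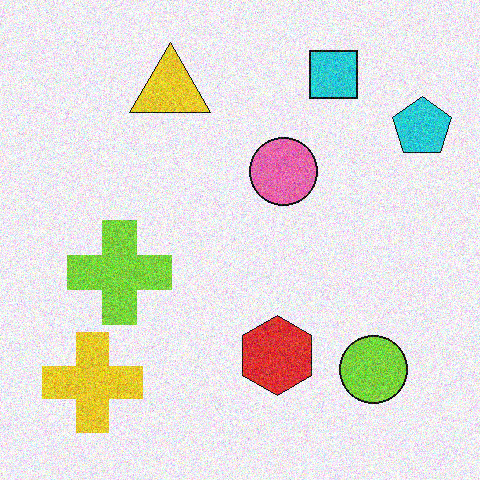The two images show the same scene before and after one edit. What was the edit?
The image was degraded with visible gaussian noise.

Random speckle covers the whole image, including the flat background.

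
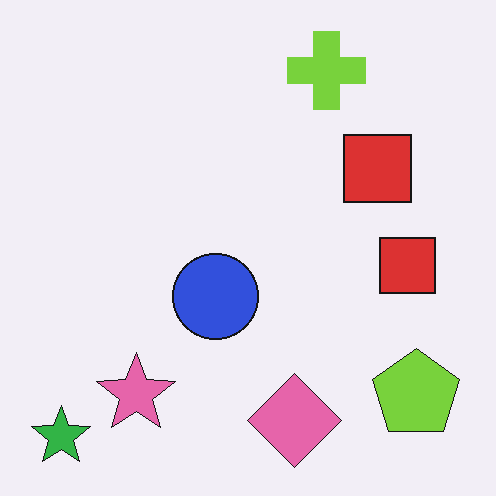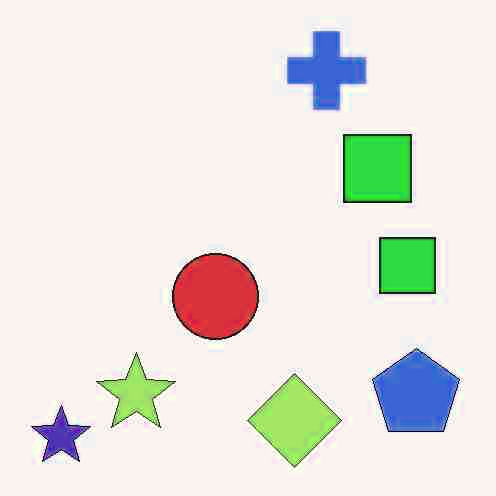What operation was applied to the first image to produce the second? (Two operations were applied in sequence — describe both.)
The second image is the first degraded with heavy JPEG compression, then hue-shifted through roughly a third of the color wheel.

Blocky 8×8 compression artifacts appear around shape edges and the flat background shows ringing — characteristic JPEG degradation. Every shape's color has rotated by the same amount around the hue wheel — a uniform hue shift.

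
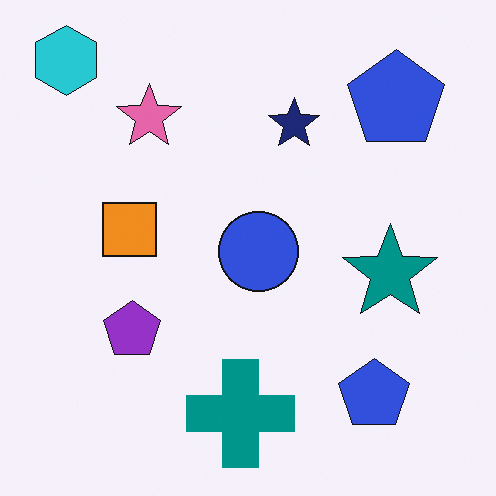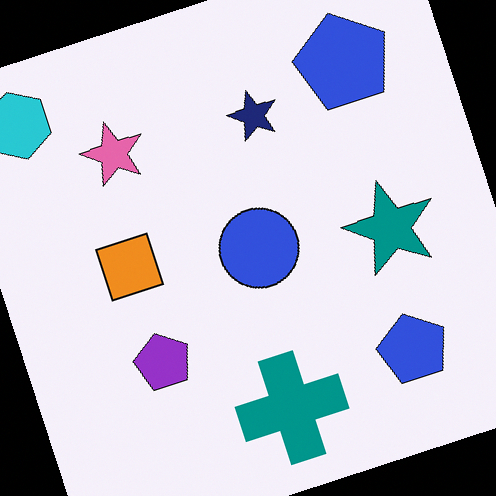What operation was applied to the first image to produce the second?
The transformation is: rotated counter-clockwise by a moderate amount.

Every shape is tilted by the same angle and the image corners show triangular fill wedges — a whole-image rotation by a non-right angle.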